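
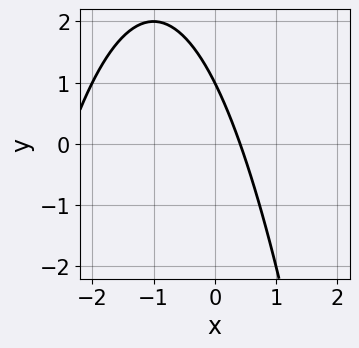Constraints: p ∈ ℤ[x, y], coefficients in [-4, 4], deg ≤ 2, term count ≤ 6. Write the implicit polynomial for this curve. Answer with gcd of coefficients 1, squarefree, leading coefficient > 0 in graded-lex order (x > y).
(a) deg p = 2. The shape is more complex than any degree-1 curve.
(b) From the visible intercepts: one y-axis crossing is at y = 1.
(c) Matching integer coefficients to the picture gives p.

x^2 + 2*x + y - 1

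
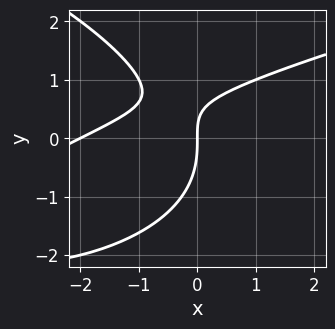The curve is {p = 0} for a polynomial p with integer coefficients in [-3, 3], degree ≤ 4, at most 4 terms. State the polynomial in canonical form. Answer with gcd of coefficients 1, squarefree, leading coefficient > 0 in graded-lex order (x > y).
(a) deg p = 3.
(b) Reading off the gridlines: it crosses the y-axis at the gridline y = 0; among the integer gridlines, it crosses the x-axis at x ∈ {-2, 0}.
(c) Solving for integer coefficients yields p as stated.

y^3 - x^2 + 2*x*y - 2*x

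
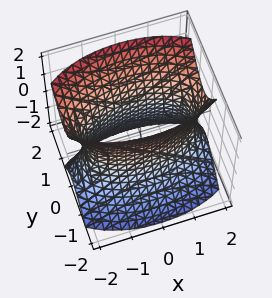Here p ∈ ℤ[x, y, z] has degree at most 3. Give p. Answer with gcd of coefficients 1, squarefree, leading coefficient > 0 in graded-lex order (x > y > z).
x^2 + 3*y^2 - y*z - z^2 - 3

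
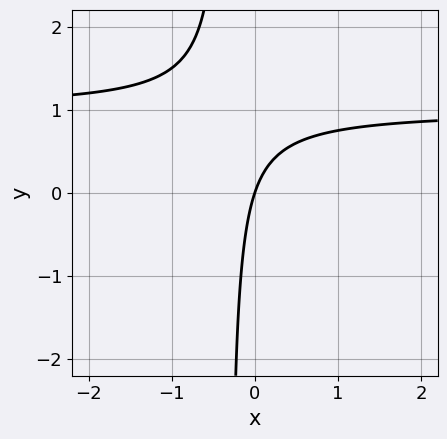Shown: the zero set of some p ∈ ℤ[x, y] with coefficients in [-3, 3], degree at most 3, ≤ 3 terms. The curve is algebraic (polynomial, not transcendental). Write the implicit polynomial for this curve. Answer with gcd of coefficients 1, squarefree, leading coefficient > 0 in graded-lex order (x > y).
(a) The degree is 2 — a generic line meets the curve in up to 2 points.
(b) Reading off the gridlines: it crosses the y-axis at the gridline y = 0; one x-axis crossing is at x = 0.
(c) The integer polynomial consistent with all of this is the stated p.

3*x*y - 3*x + y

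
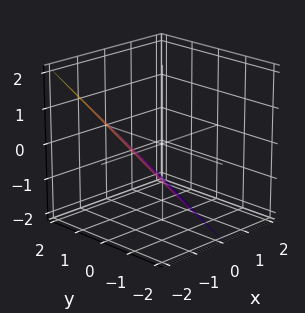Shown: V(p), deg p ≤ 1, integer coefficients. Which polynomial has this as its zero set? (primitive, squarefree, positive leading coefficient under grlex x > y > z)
2*x - y + 2*z + 2

(a) deg p = 1. The surface is flat (a plane).
(b) Reading off the gridlines: it meets the y-axis at y = 2 (among the integer gridlines); it crosses the x-axis at the gridline x = -1; one z-axis crossing is at z = -1.
(c) Fitting integer coefficients to these (and the overall shape) gives p.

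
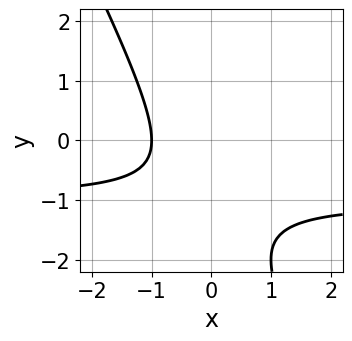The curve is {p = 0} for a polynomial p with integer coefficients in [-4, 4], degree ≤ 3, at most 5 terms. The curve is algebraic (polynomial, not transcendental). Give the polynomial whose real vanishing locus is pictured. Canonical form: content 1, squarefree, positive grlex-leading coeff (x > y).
2*x*y + y^2 + 2*x + 2*y + 2

(a) Degree: no degree-1 curve has this shape, so deg p = 2.
(b) Reading off the gridlines: no y-intercept at any integer in the box; one x-axis crossing is at x = -1.
(c) Together with the visible shape, these determine p as stated.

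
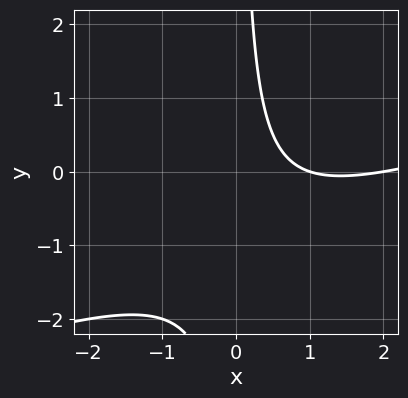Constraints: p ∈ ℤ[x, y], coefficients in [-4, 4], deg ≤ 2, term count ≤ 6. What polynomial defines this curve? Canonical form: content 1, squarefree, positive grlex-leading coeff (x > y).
1. deg p = 2. A generic line meets the curve in up to 2 points.
2. Against the integer gridlines: among the integer gridlines, it crosses the x-axis at x ∈ {1, 2}; it misses every integer gridline on the y-axis.
3. Fitting integer coefficients to these (and the overall shape) gives p.

x^2 - 3*x*y - 3*x + 2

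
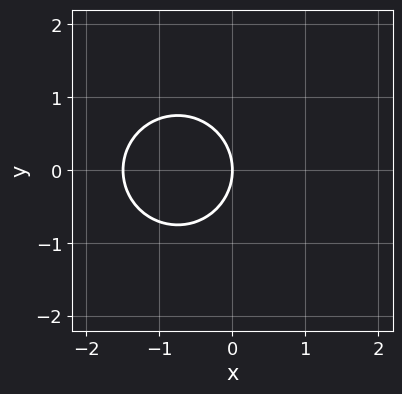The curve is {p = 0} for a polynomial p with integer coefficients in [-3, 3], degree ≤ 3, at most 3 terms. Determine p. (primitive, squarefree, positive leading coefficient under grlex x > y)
2*x^2 + 2*y^2 + 3*x

(a) The degree is 2 — no degree-1 curve has this shape.
(b) Symmetries: the y ↦ −y reflection is a symmetry, so y appears only in even powers.
(c) From the axis intercepts and sections: it crosses the y-axis at the gridline y = 0; one x-axis crossing is at x = 0.
(d) Fitting integer coefficients to these (and the overall shape) gives p.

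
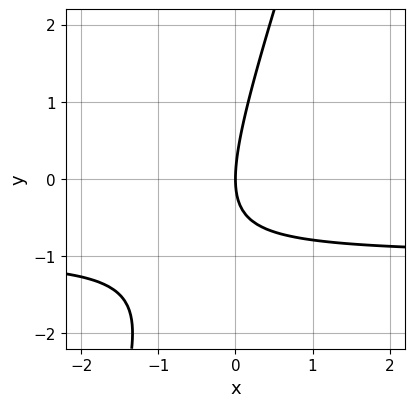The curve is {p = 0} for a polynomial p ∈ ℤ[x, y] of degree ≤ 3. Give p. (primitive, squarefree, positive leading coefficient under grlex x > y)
1. deg p = 2. The shape is more complex than any degree-1 curve.
2. Reading off the gridlines: it crosses the y-axis at the gridline y = 0; one x-axis crossing is at x = 0.
3. Assembling these constraints gives the stated polynomial.

3*x*y - y^2 + 3*x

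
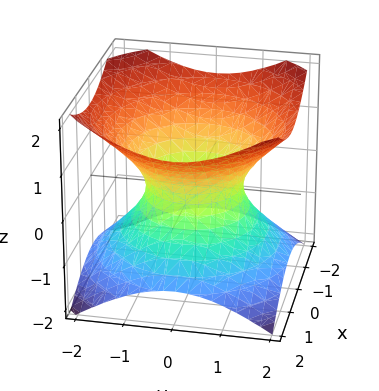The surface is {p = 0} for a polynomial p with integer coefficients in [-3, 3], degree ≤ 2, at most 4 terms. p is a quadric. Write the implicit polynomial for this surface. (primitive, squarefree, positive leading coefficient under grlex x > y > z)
2*x^2 + 2*y^2 - 3*z^2 - 2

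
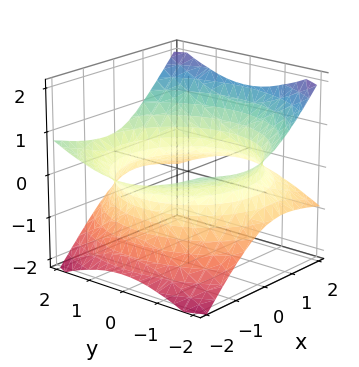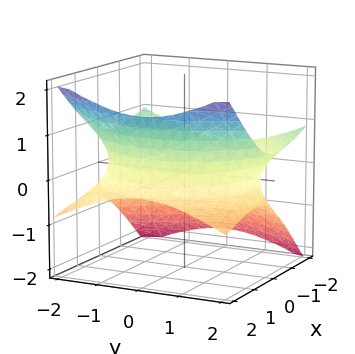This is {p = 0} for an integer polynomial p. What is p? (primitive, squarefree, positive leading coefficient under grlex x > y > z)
(a) The degree is 2 — no degree-1 surface has this shape.
(b) Observable constraints: the surface avoids every integer z-axis point in the box.
(c) Matching integer coefficients to the picture gives p.

x^2 + 2*x*z + y^2 - 3*z^2 - 3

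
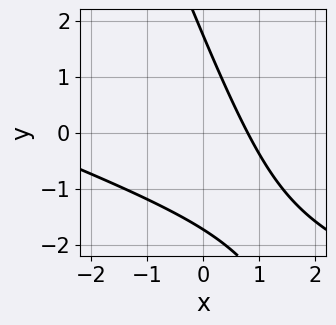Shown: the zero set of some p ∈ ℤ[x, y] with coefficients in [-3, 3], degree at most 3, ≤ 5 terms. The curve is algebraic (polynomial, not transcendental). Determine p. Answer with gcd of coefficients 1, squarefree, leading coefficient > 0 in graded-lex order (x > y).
First, degree: no degree-1 curve has this shape, so deg p = 2.
Finally, the integer polynomial consistent with all of this is the stated p.

x^2 + 3*x*y + y^2 + 3*x - 3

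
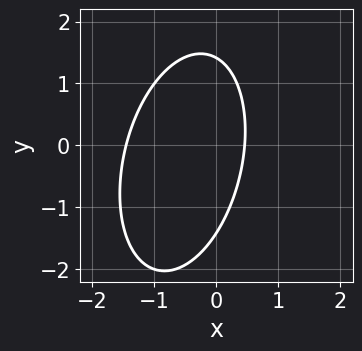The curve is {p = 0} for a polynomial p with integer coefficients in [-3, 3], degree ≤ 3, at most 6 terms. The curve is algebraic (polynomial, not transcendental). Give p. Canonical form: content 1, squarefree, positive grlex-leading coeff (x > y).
3*x^2 - x*y + y^2 + 3*x - 2

(a) deg p = 2. The shape is more complex than any degree-1 curve.
(b) The integer polynomial consistent with all of this is the stated p.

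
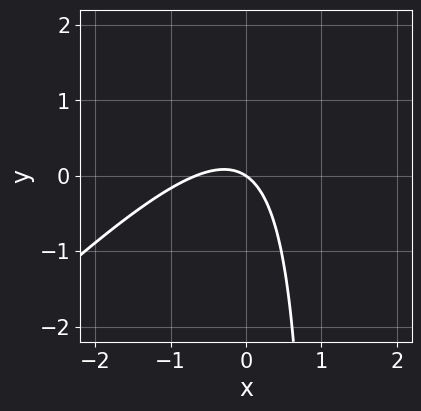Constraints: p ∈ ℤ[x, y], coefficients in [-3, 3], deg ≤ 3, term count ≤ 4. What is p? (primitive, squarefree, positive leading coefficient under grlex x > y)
3*x^2 - 3*x*y + 2*x + 3*y

deg p = 2. A generic line meets the curve in up to 2 points.
From the visible intercepts: it crosses the x-axis at the gridline x = 0; one y-axis crossing is at y = 0.
Matching integer coefficients to the picture gives p.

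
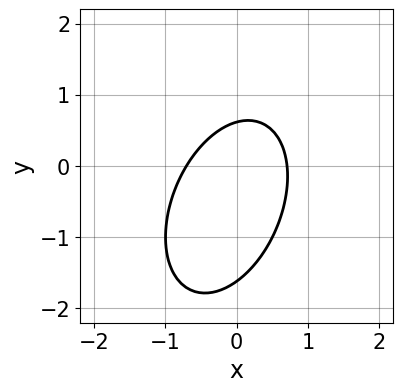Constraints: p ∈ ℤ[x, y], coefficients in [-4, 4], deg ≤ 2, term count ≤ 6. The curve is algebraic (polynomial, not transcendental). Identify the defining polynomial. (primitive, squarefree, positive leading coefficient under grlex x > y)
1. deg p = 2. No degree-1 curve has this shape.
2. Putting this together gives p.

2*x^2 - x*y + y^2 + y - 1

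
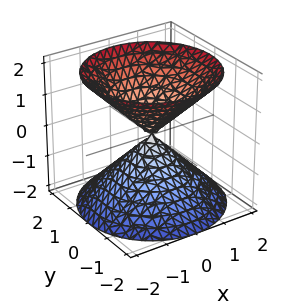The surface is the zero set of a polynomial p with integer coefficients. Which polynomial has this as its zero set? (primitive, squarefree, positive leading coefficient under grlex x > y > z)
1. The picture has 2 separate pieces. Treating them together as one polynomial.
2. The degree is 2 — a double cone through the origin; a quadric.
3. Symmetries: mirror symmetry z ↦ −z ⇒ only even powers of z; every cross-section ⟂ z is a circle, so x, y appear only via x² + y².
4. From the axis intercepts and sections: one x-axis crossing is at x = 0; a circular section at z = 1 has radius exactly 1; it crosses the z-axis at the gridline z = 0; one y-axis crossing is at y = 0.
5. Fitting integer coefficients to these (and the overall shape) gives p.

x^2 + y^2 - z^2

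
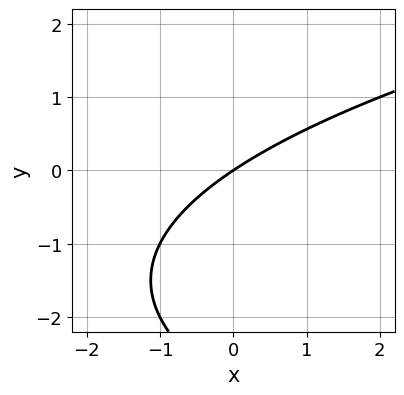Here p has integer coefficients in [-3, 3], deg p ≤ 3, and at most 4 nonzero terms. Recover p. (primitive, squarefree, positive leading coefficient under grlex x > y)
Degree: a generic line meets the curve in up to 2 points, so deg p = 2.
From the visible intercepts: it crosses the y-axis at the gridline y = 0; it crosses the x-axis at the gridline x = 0.
Solving for integer coefficients yields p as stated.

y^2 - 2*x + 3*y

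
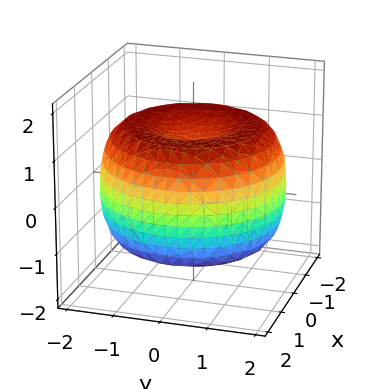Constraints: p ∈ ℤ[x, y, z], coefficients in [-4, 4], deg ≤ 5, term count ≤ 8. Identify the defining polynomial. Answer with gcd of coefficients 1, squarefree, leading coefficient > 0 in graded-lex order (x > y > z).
1. deg p = 4. A generic line meets the surface in up to 4 points.
2. Symmetries: rotational symmetry about the z-axis ⇒ p depends on x, y only through x² + y².
3. Observable constraints: a circular section at z = -1 has radius between 1 and 2; the z-axis gridline crossings are at z ∈ {-1, 1}.
4. Solving for integer coefficients yields p as stated.

x^4 + 2*x^2*y^2 + y^4 - 3*x^2 - 3*y^2 + 3*z^2 - 3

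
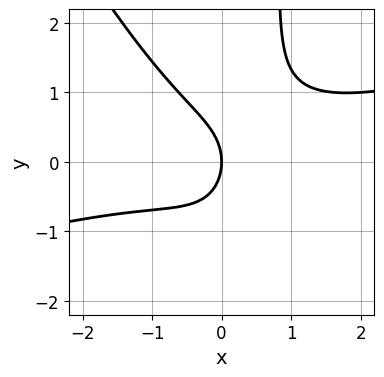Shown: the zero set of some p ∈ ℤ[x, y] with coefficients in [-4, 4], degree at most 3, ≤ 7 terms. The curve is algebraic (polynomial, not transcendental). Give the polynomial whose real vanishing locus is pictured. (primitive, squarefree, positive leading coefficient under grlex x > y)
x^3 - 3*x^2*y - 2*x*y^2 + 2*y^2 + 3*x

1. deg p = 3. A generic line meets the curve in up to 3 points.
2. Against the integer gridlines: one y-axis crossing is at y = 0; one x-axis crossing is at x = 0.
3. These observations pin down the coefficients.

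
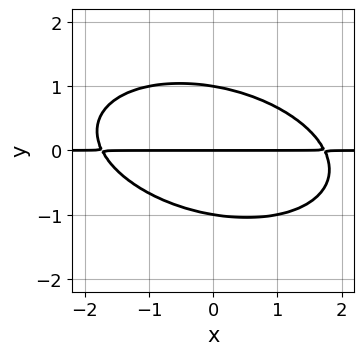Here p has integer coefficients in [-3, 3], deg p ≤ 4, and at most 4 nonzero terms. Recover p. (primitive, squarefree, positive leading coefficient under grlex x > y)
x^2*y + x*y^2 + 3*y^3 - 3*y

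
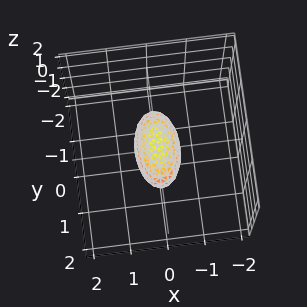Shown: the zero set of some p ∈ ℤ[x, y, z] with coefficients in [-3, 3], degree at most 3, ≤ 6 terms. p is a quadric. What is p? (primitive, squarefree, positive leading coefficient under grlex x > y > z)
3*x^2 + y^2 + 2*z^2 - 1

The degree is 2 — a closed, bounded, convex surface; a quadric.
Symmetries: it's symmetric under z → −z, forcing even powers of z; it's symmetric under x → −x, forcing even powers of x; mirror symmetry y ↦ −y ⇒ only even powers of y.
Reading off the gridlines: among the integer gridlines, it crosses the y-axis at y ∈ {-1, 1}.
Solving for integer coefficients yields p as stated.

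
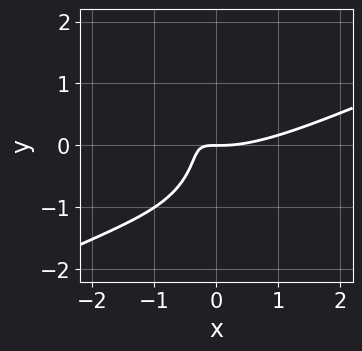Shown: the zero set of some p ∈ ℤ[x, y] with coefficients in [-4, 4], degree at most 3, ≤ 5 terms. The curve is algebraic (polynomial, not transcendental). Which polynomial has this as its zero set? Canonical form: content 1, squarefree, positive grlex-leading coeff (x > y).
1. The degree is 3 — the shape is more complex than any degree-2 curve.
2. Observable constraints: it crosses the y-axis at the gridline y = 0; it crosses the x-axis at the gridline x = 0.
3. Together with the visible shape, these determine p as stated.

x^3 - 2*x^2*y - y^3 - 3*x*y - y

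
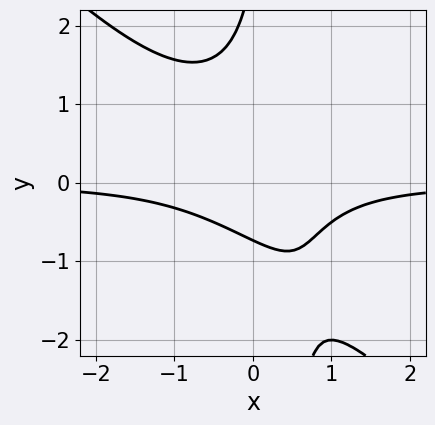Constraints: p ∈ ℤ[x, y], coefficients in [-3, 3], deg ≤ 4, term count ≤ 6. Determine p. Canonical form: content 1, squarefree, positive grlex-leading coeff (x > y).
1. The degree is 3 — no degree-2 curve has this shape.
2. Checking where it meets the axes: it misses every integer gridline on the x-axis.
3. Matching integer coefficients to the picture gives p.

3*x^2*y + 3*x*y^2 - y^2 + 2*y + 2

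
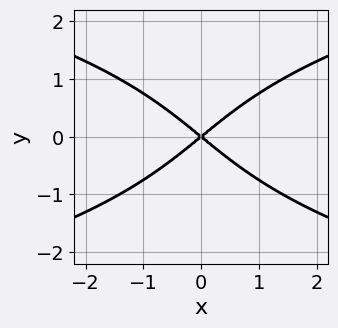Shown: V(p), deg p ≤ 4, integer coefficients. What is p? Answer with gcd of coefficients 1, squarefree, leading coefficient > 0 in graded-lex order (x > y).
y^4 - 2*x^2 + 3*y^2

deg p = 4.
Symmetries: the x ↦ −x reflection is a symmetry, so x appears only in even powers; it's symmetric under y → −y, forcing even powers of y.
Reading off the gridlines: it crosses the y-axis at the gridline y = 0; one x-axis crossing is at x = 0.
Assembling these constraints gives the stated polynomial.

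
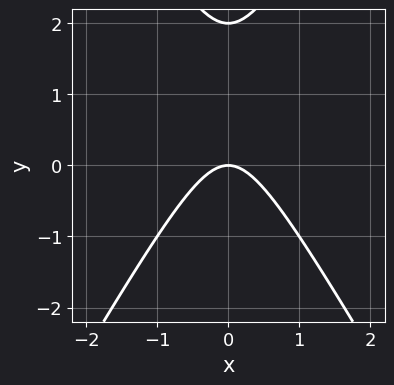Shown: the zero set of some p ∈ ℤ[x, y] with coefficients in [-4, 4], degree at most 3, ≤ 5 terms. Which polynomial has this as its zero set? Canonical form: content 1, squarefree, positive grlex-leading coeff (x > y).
3*x^2 - y^2 + 2*y

First, the degree is 2 — the shape is more complex than any degree-1 curve.
Next, symmetries: it's symmetric under x → −x, forcing even powers of x.
Next, checking where it meets the axes: the y-axis gridline crossings are at y ∈ {0, 2}; it meets the x-axis at x = 0 (among the integer gridlines).
Finally, together with the visible shape, these determine p as stated.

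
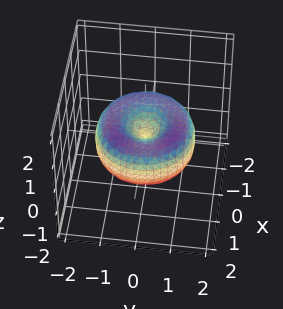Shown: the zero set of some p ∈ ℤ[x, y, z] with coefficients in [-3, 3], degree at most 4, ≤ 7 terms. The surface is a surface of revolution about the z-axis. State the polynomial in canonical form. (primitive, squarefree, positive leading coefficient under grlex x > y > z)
1. deg p = 4.
2. By symmetry, every cross-section ⟂ z is a circle, so x, y appear only via x² + y².
3. Checking where it meets the axes: a circular section at z = 0 has radius between 1 and 2; one y-axis crossing is at y = 0; one x-axis crossing is at x = 0.
4. Together with the visible shape, these determine p as stated.

x^4 + 2*x^2*y^2 + y^4 - 2*x^2 - 2*y^2 + 2*z^2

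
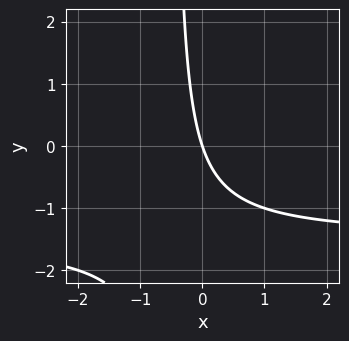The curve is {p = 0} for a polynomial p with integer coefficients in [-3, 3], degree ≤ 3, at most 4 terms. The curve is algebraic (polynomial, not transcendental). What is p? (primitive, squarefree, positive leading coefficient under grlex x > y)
2*x*y + 3*x + y

First, the degree is 2 — no degree-1 curve has this shape.
Next, checking where it meets the axes: it meets the y-axis at y = 0 (among the integer gridlines); one x-axis crossing is at x = 0.
Finally, fitting integer coefficients to these (and the overall shape) gives p.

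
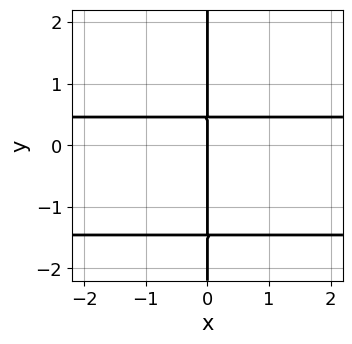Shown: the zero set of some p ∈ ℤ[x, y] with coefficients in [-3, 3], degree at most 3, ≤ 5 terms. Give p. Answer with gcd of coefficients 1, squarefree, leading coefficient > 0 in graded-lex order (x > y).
1. deg p = 3. The shape is more complex than any degree-2 curve.
2. From the axis intercepts and sections: every point of the y-axis in the box is on the curve; it crosses the x-axis at the gridline x = 0.
3. Putting this together gives p.

3*x*y^2 + 3*x*y - 2*x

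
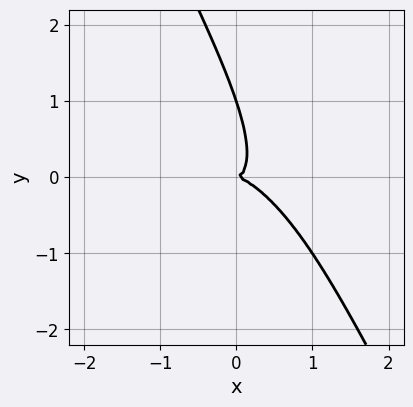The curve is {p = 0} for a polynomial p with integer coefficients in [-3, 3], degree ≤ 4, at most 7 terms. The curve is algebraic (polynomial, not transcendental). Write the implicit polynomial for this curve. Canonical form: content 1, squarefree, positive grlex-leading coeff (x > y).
2*x^3 + 3*x^2*y + 3*x*y^2 + y^3 - y^2

(a) The degree is 3 — the shape is more complex than any degree-2 curve.
(b) Reading off the gridlines: it crosses the x-axis at the gridline x = 0; the y-axis gridline crossings are at y ∈ {0, 1}.
(c) Matching integer coefficients to the picture gives p.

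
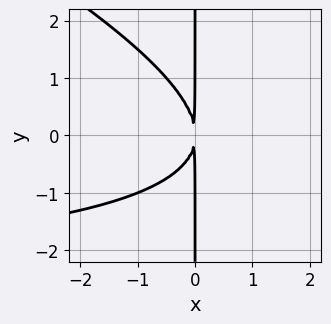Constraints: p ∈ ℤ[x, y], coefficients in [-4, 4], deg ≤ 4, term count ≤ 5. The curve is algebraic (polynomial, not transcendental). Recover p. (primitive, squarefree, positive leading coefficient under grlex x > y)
x^2*y + 2*x*y^2 + 3*x^2

(a) The degree is 3 — a generic line meets the curve in up to 3 points.
(b) From the axis intercepts and sections: the visible y-axis segment lies entirely on the curve.
(c) These observations pin down the coefficients.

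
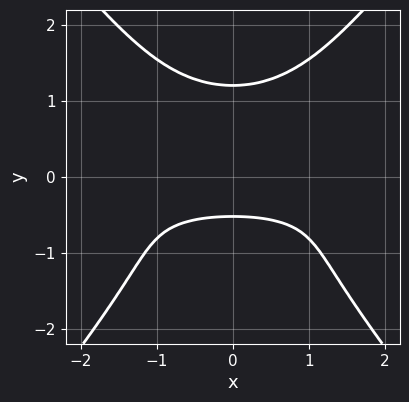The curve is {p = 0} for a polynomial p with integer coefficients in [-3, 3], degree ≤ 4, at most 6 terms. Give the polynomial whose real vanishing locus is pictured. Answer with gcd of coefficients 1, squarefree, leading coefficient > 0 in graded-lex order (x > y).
3*x^2*y^2 - 2*y^4 - y^2 + 3*y + 2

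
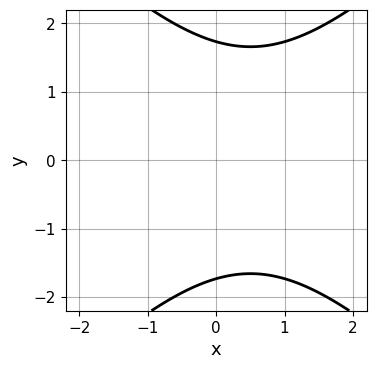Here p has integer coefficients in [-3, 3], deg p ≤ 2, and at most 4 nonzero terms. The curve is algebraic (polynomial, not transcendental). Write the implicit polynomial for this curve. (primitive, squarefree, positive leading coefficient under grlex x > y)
First, deg p = 2. A generic line meets the curve in up to 2 points.
Then, symmetries: it's symmetric under y → −y, forcing even powers of y.
Then, reading off the gridlines: no x-intercept at any integer in the box.
Finally, the integer polynomial consistent with all of this is the stated p.

x^2 - y^2 - x + 3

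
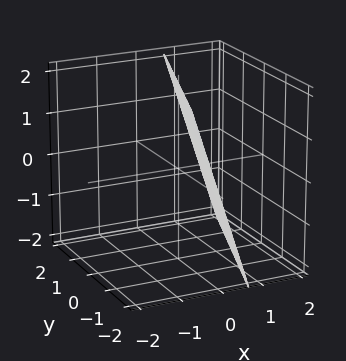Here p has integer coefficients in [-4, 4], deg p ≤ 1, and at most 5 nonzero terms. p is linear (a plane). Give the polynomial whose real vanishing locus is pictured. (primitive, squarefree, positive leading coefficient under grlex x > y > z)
3*x - y + z - 2

First, degree: the surface is flat (a plane), so deg p = 1.
Next, reading off the gridlines: it meets the z-axis at z = 2 (among the integer gridlines); it meets the y-axis at y = -2 (among the integer gridlines).
Finally, putting this together gives p.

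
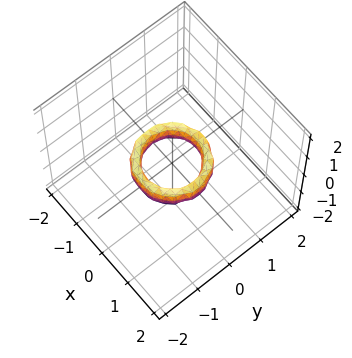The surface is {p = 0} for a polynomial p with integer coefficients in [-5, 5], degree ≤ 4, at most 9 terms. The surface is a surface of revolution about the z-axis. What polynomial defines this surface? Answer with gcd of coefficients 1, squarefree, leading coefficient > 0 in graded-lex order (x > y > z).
1. The degree is 4 — no degree-3 surface has this shape.
2. By symmetry, the z-axis is an axis of rotation, so x and y enter only as x² + y².
3. From the visible intercepts: the y-axis gridline crossings are at y ∈ {-1, 1}; among the integer gridlines, it crosses the x-axis at x ∈ {-1, 1}; a circular section at z = 0 has radius between 0 and 1.
4. Matching integer coefficients to the picture gives p.

2*x^4 + 4*x^2*y^2 + 2*y^4 - 3*x^2 - 3*y^2 + z^2 + 1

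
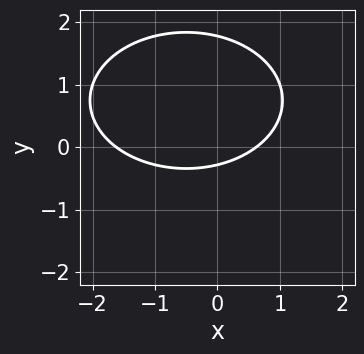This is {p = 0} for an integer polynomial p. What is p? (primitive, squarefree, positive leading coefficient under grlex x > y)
1. The degree is 2 — a generic line meets the curve in up to 2 points.
2. Solving for integer coefficients yields p as stated.

x^2 + 2*y^2 + x - 3*y - 1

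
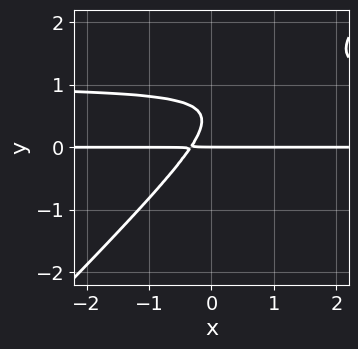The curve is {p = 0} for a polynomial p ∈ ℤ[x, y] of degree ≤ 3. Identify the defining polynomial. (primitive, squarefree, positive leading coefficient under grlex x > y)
3*x*y^2 - 3*y^3 - 3*x*y + 3*y^2 - y

(a) Degree: the shape is more complex than any degree-2 curve, so deg p = 3.
(b) Checking where it meets the axes: it meets the y-axis at y = 0 (among the integer gridlines); the visible x-axis segment lies entirely on the curve.
(c) Together with the visible shape, these determine p as stated.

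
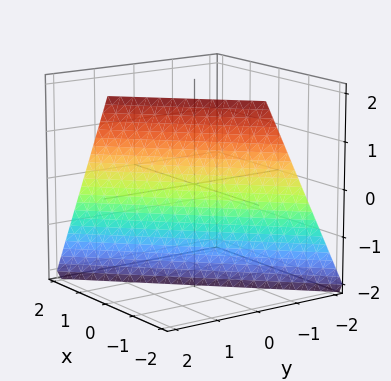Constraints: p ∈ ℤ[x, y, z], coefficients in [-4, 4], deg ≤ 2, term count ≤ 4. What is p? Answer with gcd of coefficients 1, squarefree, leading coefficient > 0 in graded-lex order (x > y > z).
2*x - 2*y + z + 2

1. Degree: every cross-section is a straight line — this is a plane, so deg p = 1.
2. Observable constraints: one x-axis crossing is at x = -1; it meets the z-axis at z = -2 (among the integer gridlines); one y-axis crossing is at y = 1.
3. Solving for integer coefficients yields p as stated.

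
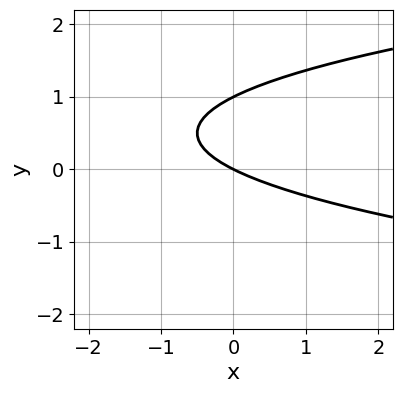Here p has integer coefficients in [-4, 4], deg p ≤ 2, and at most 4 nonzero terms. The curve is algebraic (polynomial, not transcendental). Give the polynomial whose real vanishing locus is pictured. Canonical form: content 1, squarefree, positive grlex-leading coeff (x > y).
The degree is 2 — a generic line meets the curve in up to 2 points.
Observable constraints: the y-axis gridline crossings are at y ∈ {0, 1}; it crosses the x-axis at the gridline x = 0.
Putting this together gives p.

2*y^2 - x - 2*y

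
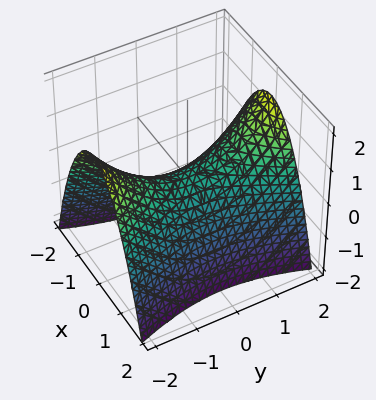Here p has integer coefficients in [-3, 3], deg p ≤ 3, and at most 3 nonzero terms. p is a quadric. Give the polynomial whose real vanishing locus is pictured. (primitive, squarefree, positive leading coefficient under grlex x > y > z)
The degree is 2 — a hyperbolic paraboloid; a quadric.
Symmetries: the x ↦ −x reflection is a symmetry, so x appears only in even powers; mirror symmetry y ↦ −y ⇒ only even powers of y.
Reading off the gridlines: it crosses the z-axis at the gridline z = 0; it meets the y-axis at y = 0 (among the integer gridlines); it meets the x-axis at x = 0 (among the integer gridlines).
Fitting integer coefficients to these (and the overall shape) gives p.

3*x^2 - y^2 + 3*z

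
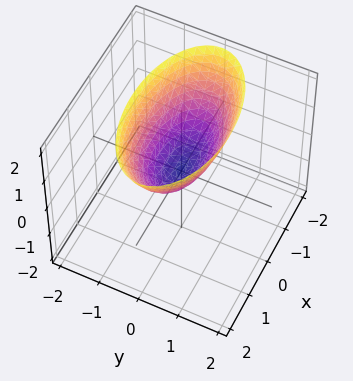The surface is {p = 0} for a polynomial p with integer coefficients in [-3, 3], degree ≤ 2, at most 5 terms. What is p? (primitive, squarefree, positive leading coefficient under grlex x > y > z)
(a) deg p = 2. A single bowl opening along one axis; a quadric.
(b) Symmetries: the x ↦ −x reflection is a symmetry, so x appears only in even powers; the y ↦ −y reflection is a symmetry, so y appears only in even powers.
(c) From the axis intercepts and sections: it meets the z-axis at z = 0 (among the integer gridlines); one x-axis crossing is at x = 0; one y-axis crossing is at y = 0.
(d) Together with the visible shape, these determine p as stated.

x^2 + 3*y^2 - 2*z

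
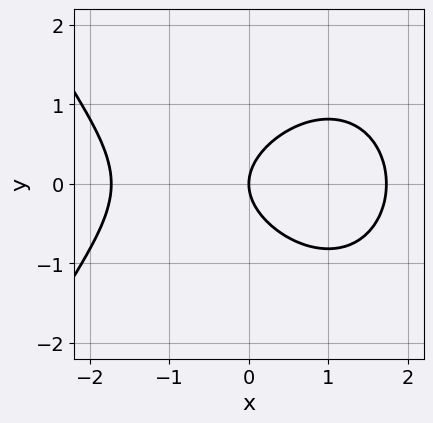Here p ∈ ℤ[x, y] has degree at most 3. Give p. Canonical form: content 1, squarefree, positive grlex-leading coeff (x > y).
x^3 + 3*y^2 - 3*x

The degree is 3 — a generic line meets the curve in up to 3 points.
Symmetries: mirror symmetry y ↦ −y ⇒ only even powers of y.
From the axis intercepts and sections: it crosses the y-axis at the gridline y = 0; it crosses the x-axis at the gridline x = 0.
Putting this together gives p.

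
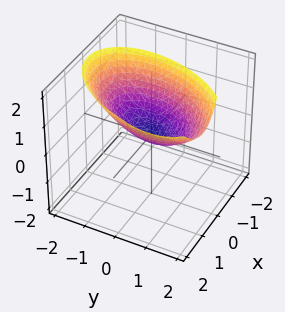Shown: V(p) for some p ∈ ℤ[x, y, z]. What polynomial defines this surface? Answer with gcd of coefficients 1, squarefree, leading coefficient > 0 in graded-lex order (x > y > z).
2*x^2 - x*y - x*z + y^2 - 2*z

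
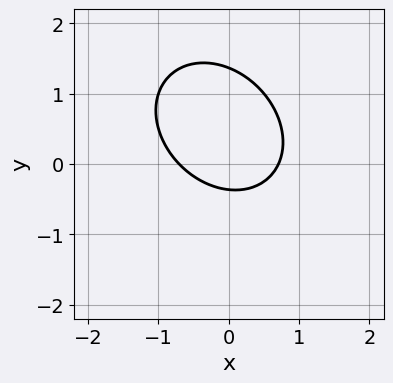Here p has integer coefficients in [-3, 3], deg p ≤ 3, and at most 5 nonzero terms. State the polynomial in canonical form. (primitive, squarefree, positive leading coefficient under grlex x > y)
2*x^2 + x*y + 2*y^2 - 2*y - 1

(a) The degree is 2 — no degree-1 curve has this shape.
(b) Solving for integer coefficients yields p as stated.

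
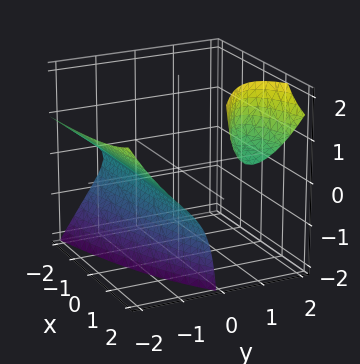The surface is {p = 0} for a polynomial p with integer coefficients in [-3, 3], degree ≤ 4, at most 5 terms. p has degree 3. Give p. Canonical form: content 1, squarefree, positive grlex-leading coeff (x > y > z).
First, the picture has 2 separate pieces.
Next, the degree is 3 — no degree-2 surface has this shape.
Then, against the integer gridlines: the surface avoids every integer x-axis point in the box; it meets the y-axis at y = -1 (among the integer gridlines).
Finally, the integer polynomial consistent with all of this is the stated p.

x*z^2 - y^3 + 3*y*z - 2*z^2 - 1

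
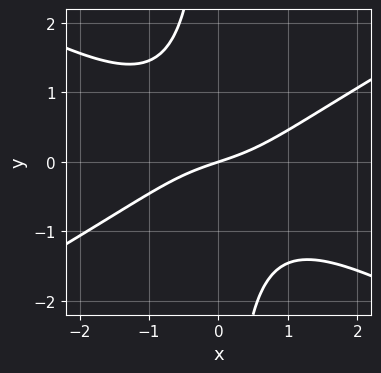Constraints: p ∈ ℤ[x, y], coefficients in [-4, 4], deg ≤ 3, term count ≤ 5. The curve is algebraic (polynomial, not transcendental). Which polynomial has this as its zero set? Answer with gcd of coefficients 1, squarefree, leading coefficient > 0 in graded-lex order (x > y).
1. Degree: a generic line meets the curve in up to 3 points, so deg p = 3.
2. From the axis intercepts and sections: it meets the y-axis at y = 0 (among the integer gridlines); it meets the x-axis at x = 0 (among the integer gridlines).
3. Assembling these constraints gives the stated polynomial.

x^3 - 3*x*y^2 + x - 3*y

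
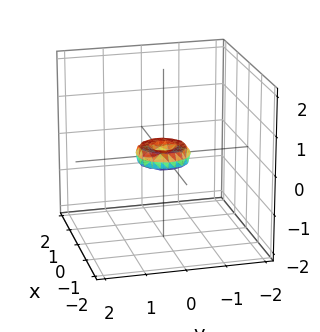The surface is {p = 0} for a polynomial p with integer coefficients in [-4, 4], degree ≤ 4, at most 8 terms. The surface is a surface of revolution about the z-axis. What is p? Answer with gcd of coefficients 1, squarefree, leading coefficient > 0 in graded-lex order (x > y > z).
2*x^4 + 4*x^2*y^2 + 2*y^4 - x^2 - y^2 + 2*z^2

Degree: a generic line meets the surface in up to 4 points, so deg p = 4.
Symmetries: the z-axis is an axis of rotation, so x and y enter only as x² + y².
Against the integer gridlines: it meets the y-axis at y = 0 (among the integer gridlines); it meets the x-axis at x = 0 (among the integer gridlines); it meets the z-axis at z = 0 (among the integer gridlines).
Together with the visible shape, these determine p as stated.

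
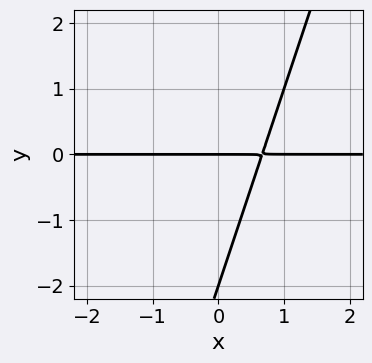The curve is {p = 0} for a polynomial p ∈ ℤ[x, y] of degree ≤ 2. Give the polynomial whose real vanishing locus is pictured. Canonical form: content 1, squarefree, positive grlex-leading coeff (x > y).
1. deg p = 2. The shape is more complex than any degree-1 curve.
2. Reading off the gridlines: every point of the x-axis in the box is on the curve; among the integer gridlines, it crosses the y-axis at y ∈ {-2, 0}.
3. Solving for integer coefficients yields p as stated.

3*x*y - y^2 - 2*y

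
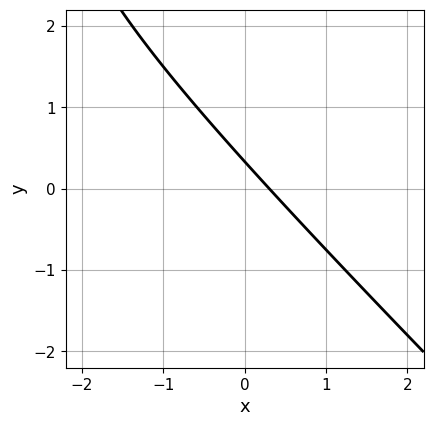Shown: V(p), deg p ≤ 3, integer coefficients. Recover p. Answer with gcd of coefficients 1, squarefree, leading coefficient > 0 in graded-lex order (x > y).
1. deg p = 2. No degree-1 curve has this shape.
2. The integer polynomial consistent with all of this is the stated p.

x^2 + x*y + 3*x + 3*y - 1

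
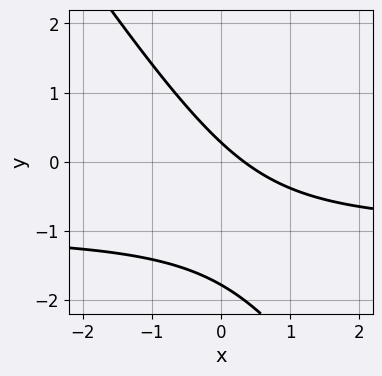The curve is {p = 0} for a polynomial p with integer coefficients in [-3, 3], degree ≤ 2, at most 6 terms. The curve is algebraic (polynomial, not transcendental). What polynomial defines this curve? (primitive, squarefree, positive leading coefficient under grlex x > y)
(a) deg p = 2. No degree-1 curve has this shape.
(b) Putting this together gives p.

3*x*y + 2*y^2 + 3*x + 3*y - 1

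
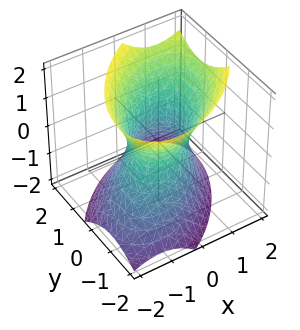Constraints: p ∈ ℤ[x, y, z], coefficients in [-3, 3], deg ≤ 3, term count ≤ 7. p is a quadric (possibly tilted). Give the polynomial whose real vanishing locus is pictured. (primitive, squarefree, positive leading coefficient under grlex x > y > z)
First, degree: the shape is more complex than any degree-1 surface, so deg p = 2.
Next, against the integer gridlines: the y-axis gridline crossings are at y ∈ {-1, 1}; the surface avoids every integer z-axis point in the box; the x-axis gridline crossings are at x ∈ {-1, 1}.
Finally, fitting integer coefficients to these (and the overall shape) gives p.

3*x^2 - 3*x*y - x*z + 3*y^2 - 2*z^2 - 3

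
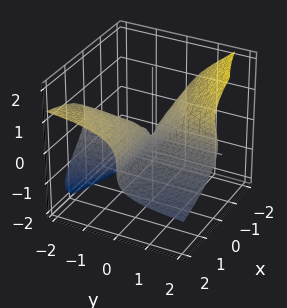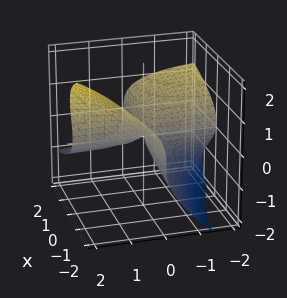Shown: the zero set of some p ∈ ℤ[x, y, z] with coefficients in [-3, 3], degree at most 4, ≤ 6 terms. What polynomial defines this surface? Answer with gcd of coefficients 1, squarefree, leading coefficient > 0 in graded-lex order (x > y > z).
(a) deg p = 3.
(b) Reading off the gridlines: it crosses the z-axis at the gridline z = 0; the visible x-axis segment lies entirely on the surface.
(c) The integer polynomial consistent with all of this is the stated p.

3*y*z^2 - 3*z^3 - 3*x*y - y*z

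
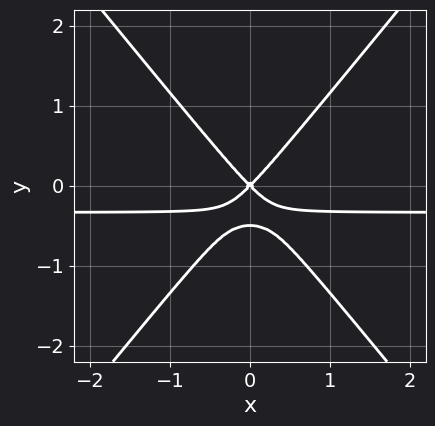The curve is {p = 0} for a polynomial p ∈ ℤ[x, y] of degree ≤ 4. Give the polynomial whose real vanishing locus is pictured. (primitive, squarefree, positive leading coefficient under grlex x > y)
3*x^2*y - 2*y^3 + x^2 - y^2

(a) deg p = 3. No degree-2 curve has this shape.
(b) Symmetries: the x ↦ −x reflection is a symmetry, so x appears only in even powers.
(c) Observable constraints: one x-axis crossing is at x = 0; it crosses the y-axis at the gridline y = 0.
(d) Assembling these constraints gives the stated polynomial.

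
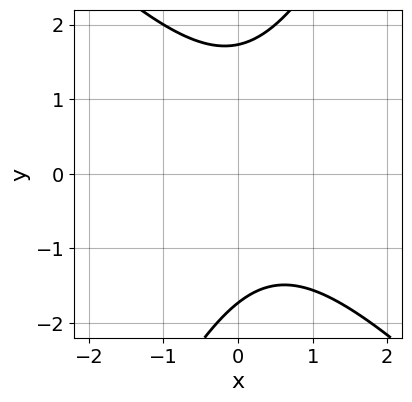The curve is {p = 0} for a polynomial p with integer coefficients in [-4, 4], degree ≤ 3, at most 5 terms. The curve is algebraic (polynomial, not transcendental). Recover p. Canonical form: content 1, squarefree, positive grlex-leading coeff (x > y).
2*x^2 + x*y - y^2 - x + 3

(a) The degree is 2 — a generic line meets the curve in up to 2 points.
(b) Observable constraints: it misses every integer gridline on the x-axis.
(c) Solving for integer coefficients yields p as stated.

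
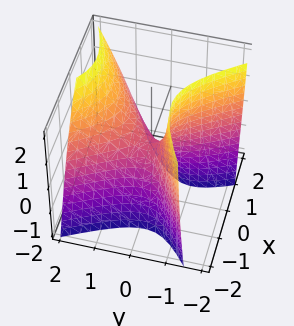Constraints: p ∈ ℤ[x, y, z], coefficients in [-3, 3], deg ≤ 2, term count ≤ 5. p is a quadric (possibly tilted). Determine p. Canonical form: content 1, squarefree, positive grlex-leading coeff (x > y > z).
3*x^2 - 3*x*y - 3*y^2 + 2*y*z + 2*z

(a) deg p = 2.
(b) Observable constraints: one x-axis crossing is at x = 0; one z-axis crossing is at z = 0.
(c) Assembling these constraints gives the stated polynomial.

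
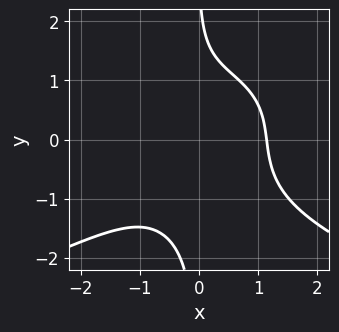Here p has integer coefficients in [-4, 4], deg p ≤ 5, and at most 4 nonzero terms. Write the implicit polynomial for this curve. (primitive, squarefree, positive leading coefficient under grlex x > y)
The degree is 4 — a generic line meets the curve in up to 4 points.
Against the integer gridlines: no y-intercept at any integer in the box.
The integer polynomial consistent with all of this is the stated p.

2*x*y^3 + 2*x^3 + y - 3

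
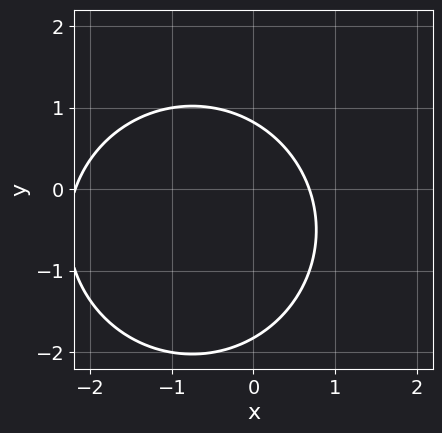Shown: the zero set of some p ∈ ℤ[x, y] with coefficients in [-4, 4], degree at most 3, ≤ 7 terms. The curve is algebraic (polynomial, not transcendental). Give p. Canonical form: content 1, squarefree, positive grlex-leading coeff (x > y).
First, deg p = 2.
Finally, solving for integer coefficients yields p as stated.

2*x^2 + 2*y^2 + 3*x + 2*y - 3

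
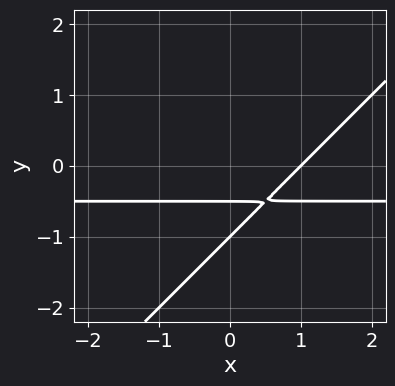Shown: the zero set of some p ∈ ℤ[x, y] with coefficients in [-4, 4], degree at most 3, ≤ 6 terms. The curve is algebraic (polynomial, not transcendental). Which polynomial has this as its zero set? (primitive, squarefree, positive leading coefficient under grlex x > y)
(a) Degree: the shape is more complex than any degree-1 curve, so deg p = 2.
(b) Observable constraints: it meets the x-axis at x = 1 (among the integer gridlines); it crosses the y-axis at the gridline y = -1.
(c) Together with the visible shape, these determine p as stated.

2*x*y - 2*y^2 + x - 3*y - 1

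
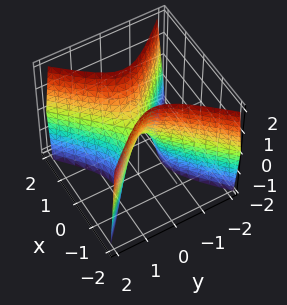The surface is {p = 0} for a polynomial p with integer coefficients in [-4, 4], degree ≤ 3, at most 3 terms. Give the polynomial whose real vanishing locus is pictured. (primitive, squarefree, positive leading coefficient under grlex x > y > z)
The degree is 2 — a saddle surface; a quadric.
Symmetries: the y ↦ −y reflection is a symmetry, so y appears only in even powers; it's symmetric under x → −x, forcing even powers of x.
From the visible intercepts: one z-axis crossing is at z = 0; it meets the y-axis at y = 0 (among the integer gridlines); it meets the x-axis at x = 0 (among the integer gridlines).
Matching integer coefficients to the picture gives p.

3*x^2 - 3*y^2 - z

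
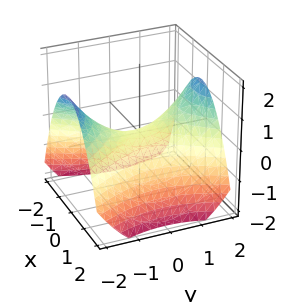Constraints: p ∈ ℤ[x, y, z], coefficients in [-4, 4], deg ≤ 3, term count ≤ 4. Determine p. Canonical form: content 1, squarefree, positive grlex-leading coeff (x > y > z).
2*x^2 - y^2 + 3*z

(a) deg p = 2. A hyperbolic paraboloid; a quadric.
(b) Symmetries: it's symmetric under x → −x, forcing even powers of x; mirror symmetry y ↦ −y ⇒ only even powers of y.
(c) Observable constraints: it crosses the x-axis at the gridline x = 0; one y-axis crossing is at y = 0; it crosses the z-axis at the gridline z = 0.
(d) Together with the visible shape, these determine p as stated.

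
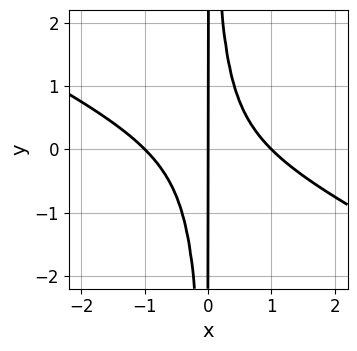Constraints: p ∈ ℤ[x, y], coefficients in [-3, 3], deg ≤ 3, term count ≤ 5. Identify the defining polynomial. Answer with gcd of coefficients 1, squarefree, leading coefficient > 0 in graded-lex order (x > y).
x^3 + 2*x^2*y - x

The degree is 3 — the shape is more complex than any degree-2 curve.
From the axis intercepts and sections: the visible y-axis segment lies entirely on the curve; the x-axis gridline crossings are at x ∈ {-1, 0, 1}.
These observations pin down the coefficients.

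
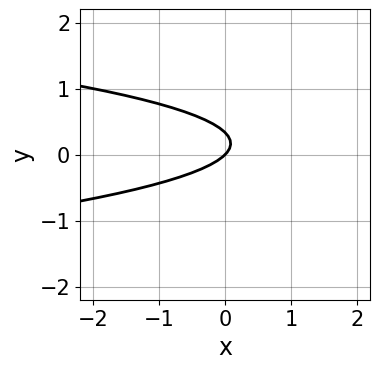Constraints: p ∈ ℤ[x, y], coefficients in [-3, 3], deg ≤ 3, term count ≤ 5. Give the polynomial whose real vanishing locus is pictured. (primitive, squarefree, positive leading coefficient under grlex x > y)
(a) Degree: no degree-1 curve has this shape, so deg p = 2.
(b) From the visible intercepts: it crosses the y-axis at the gridline y = 0; one x-axis crossing is at x = 0.
(c) Matching integer coefficients to the picture gives p.

3*y^2 + x - y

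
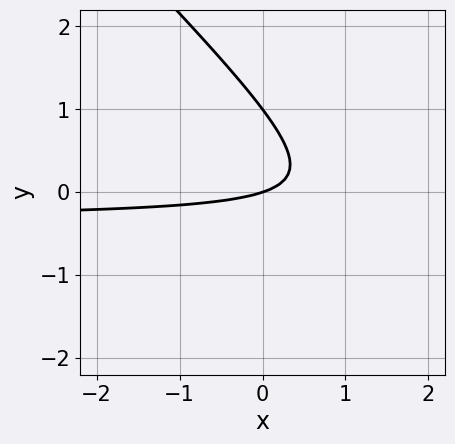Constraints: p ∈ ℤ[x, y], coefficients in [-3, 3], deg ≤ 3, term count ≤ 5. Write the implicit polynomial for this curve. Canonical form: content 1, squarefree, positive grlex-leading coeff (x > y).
3*x*y + 3*y^2 + x - 3*y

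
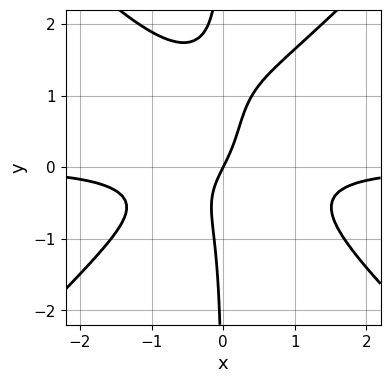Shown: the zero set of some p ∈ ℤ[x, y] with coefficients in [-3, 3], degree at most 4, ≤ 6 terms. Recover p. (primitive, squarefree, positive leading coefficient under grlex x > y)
3*x^3*y - 3*x*y^3 + 3*x*y^2 + 2*x - y

1. The degree is 4 — a generic line meets the curve in up to 4 points.
2. Checking where it meets the axes: one y-axis crossing is at y = 0; it crosses the x-axis at the gridline x = 0.
3. Fitting integer coefficients to these (and the overall shape) gives p.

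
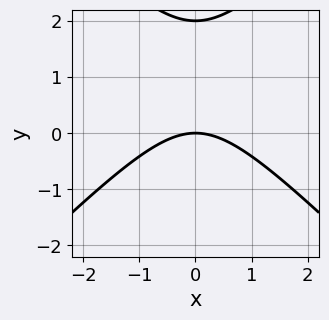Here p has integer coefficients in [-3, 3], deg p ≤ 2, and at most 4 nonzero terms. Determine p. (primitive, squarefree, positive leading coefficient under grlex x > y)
1. The degree is 2 — no degree-1 curve has this shape.
2. Symmetries: mirror symmetry x ↦ −x ⇒ only even powers of x.
3. Reading off the gridlines: one x-axis crossing is at x = 0; among the integer gridlines, it crosses the y-axis at y ∈ {0, 2}.
4. The integer polynomial consistent with all of this is the stated p.

x^2 - y^2 + 2*y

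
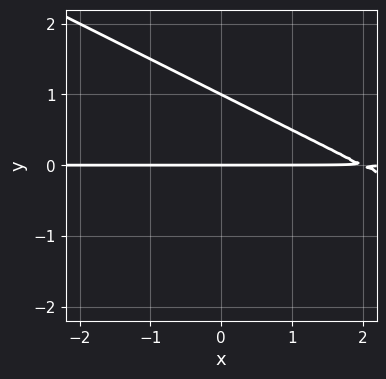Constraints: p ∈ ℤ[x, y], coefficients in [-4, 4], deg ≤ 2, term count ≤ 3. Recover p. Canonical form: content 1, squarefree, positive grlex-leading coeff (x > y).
1. Degree: a generic line meets the curve in up to 2 points, so deg p = 2.
2. Reading off the gridlines: the y-axis gridline crossings are at y ∈ {0, 1}; the visible x-axis segment lies entirely on the curve.
3. These observations pin down the coefficients.

x*y + 2*y^2 - 2*y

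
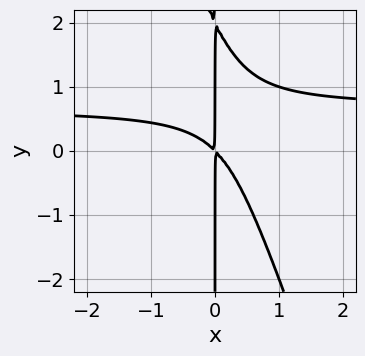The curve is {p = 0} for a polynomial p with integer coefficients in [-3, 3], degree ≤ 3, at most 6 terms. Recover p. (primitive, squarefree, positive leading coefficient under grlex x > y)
First, the degree is 3 — no degree-2 curve has this shape.
Then, observable constraints: the visible y-axis segment lies entirely on the curve.
Finally, matching integer coefficients to the picture gives p.

3*x^2*y + x*y^2 - 2*x^2 - 2*x*y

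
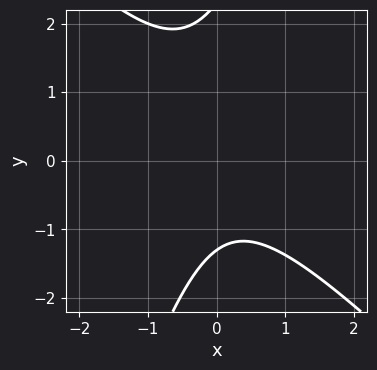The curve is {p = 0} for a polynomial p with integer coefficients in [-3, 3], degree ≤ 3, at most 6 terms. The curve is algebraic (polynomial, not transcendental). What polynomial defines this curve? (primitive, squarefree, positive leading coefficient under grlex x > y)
3*x^2 + 2*x*y - y^2 + y + 3

The degree is 2 — a generic line meets the curve in up to 2 points.
Observable constraints: the curve avoids every integer x-axis point in the box.
Solving for integer coefficients yields p as stated.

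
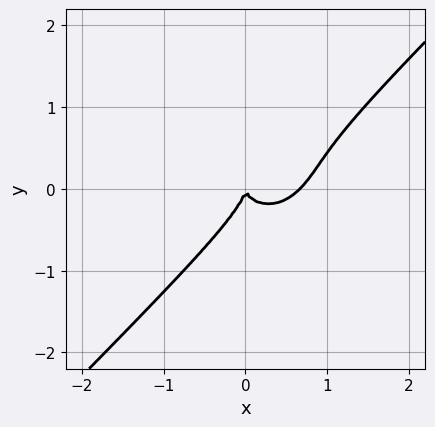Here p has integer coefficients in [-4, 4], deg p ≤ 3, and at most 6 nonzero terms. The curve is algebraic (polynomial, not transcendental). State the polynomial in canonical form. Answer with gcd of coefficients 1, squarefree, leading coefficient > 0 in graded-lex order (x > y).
First, deg p = 3. The shape is more complex than any degree-2 curve.
Next, observable constraints: one y-axis crossing is at y = 0; it meets the x-axis at x = 0 (among the integer gridlines).
Finally, matching integer coefficients to the picture gives p.

3*x^3 - 3*x^2*y + 3*x*y^2 - 3*y^3 - 2*x^2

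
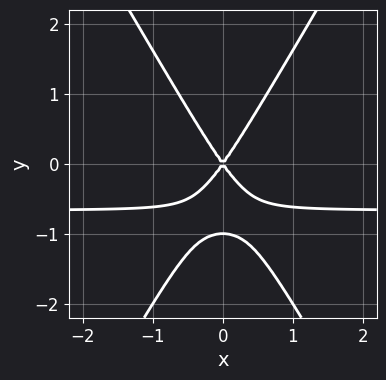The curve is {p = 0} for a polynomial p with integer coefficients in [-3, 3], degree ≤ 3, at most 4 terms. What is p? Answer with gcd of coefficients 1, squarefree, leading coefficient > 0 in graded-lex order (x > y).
3*x^2*y - y^3 + 2*x^2 - y^2

1. The degree is 3 — the shape is more complex than any degree-2 curve.
2. Symmetries: it's symmetric under x → −x, forcing even powers of x.
3. From the axis intercepts and sections: among the integer gridlines, it crosses the y-axis at y ∈ {-1, 0}; one x-axis crossing is at x = 0.
4. Assembling these constraints gives the stated polynomial.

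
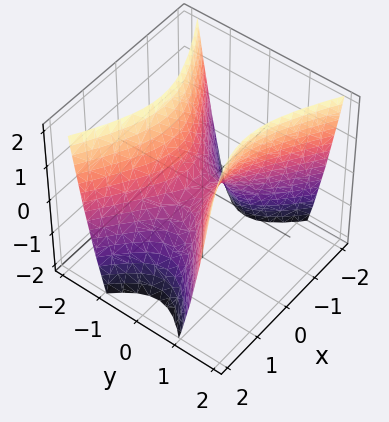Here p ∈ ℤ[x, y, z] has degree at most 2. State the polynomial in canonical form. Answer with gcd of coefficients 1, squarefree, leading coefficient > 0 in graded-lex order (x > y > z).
x^2 - 2*y^2 + z

(a) The degree is 2 — a hyperbolic paraboloid; a quadric.
(b) Symmetries: mirror symmetry x ↦ −x ⇒ only even powers of x; the y ↦ −y reflection is a symmetry, so y appears only in even powers.
(c) Reading off the gridlines: one y-axis crossing is at y = 0; one x-axis crossing is at x = 0; it meets the z-axis at z = 0 (among the integer gridlines).
(d) Fitting integer coefficients to these (and the overall shape) gives p.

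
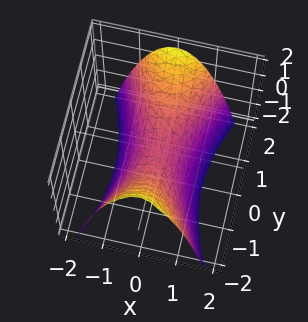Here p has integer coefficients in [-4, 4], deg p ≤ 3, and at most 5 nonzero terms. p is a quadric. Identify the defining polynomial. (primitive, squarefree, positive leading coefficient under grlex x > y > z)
deg p = 2.
Symmetries: mirror symmetry y ↦ −y ⇒ only even powers of y; the x ↦ −x reflection is a symmetry, so x appears only in even powers.
Reading off the gridlines: it meets the z-axis at z = 0 (among the integer gridlines); it crosses the y-axis at the gridline y = 0; one x-axis crossing is at x = 0.
Together with the visible shape, these determine p as stated.

3*x^2 - y^2 + 2*z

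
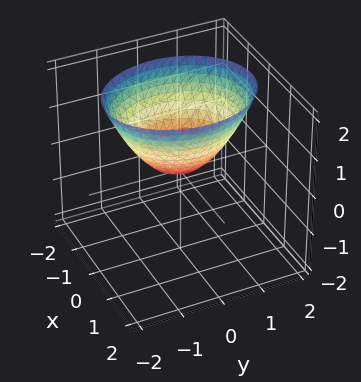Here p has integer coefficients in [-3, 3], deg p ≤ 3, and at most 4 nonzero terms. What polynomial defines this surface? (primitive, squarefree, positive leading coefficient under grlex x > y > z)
First, the degree is 2 — a paraboloid; a quadric.
Then, symmetries: the y ↦ −y reflection is a symmetry, so y appears only in even powers; the x ↦ −x reflection is a symmetry, so x appears only in even powers.
Next, from the axis intercepts and sections: it crosses the z-axis at the gridline z = 0; it crosses the x-axis at the gridline x = 0; one y-axis crossing is at y = 0.
Finally, putting this together gives p.

3*x^2 + 2*y^2 - 3*z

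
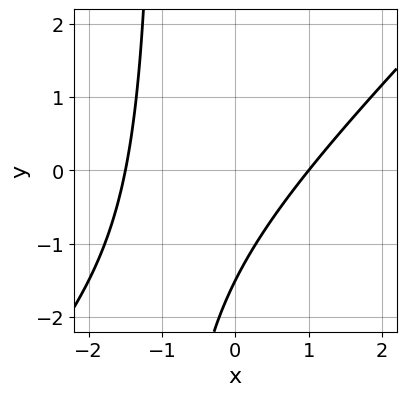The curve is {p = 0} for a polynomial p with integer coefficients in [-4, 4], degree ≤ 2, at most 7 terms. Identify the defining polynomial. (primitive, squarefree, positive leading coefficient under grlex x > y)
(a) The degree is 2 — no degree-1 curve has this shape.
(b) Reading off the gridlines: it meets the x-axis at x = 1 (among the integer gridlines).
(c) The integer polynomial consistent with all of this is the stated p.

2*x^2 - 2*x*y + x - 2*y - 3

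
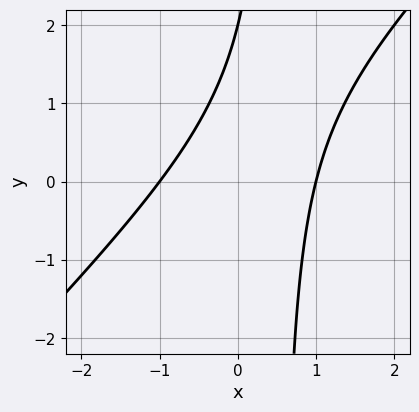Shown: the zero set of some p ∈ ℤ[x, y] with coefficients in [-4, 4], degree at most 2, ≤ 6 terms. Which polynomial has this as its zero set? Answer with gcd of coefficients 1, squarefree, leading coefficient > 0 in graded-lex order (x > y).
The degree is 2 — a generic line meets the curve in up to 2 points.
Observable constraints: one y-axis crossing is at y = 2; the x-axis gridline crossings are at x ∈ {-1, 1}.
Solving for integer coefficients yields p as stated.

2*x^2 - 2*x*y + y - 2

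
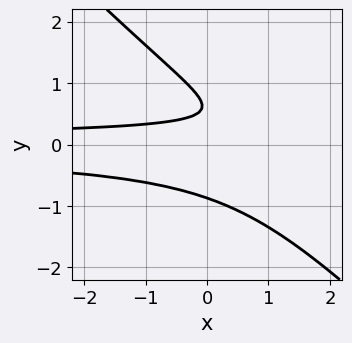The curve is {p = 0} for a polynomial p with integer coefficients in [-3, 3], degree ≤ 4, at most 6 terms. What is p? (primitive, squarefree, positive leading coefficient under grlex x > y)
First, deg p = 3.
Then, from the visible intercepts: the curve avoids every integer x-axis point in the box.
Finally, these observations pin down the coefficients.

3*x*y^2 + 3*y^3 - y^2 - 2*y + 1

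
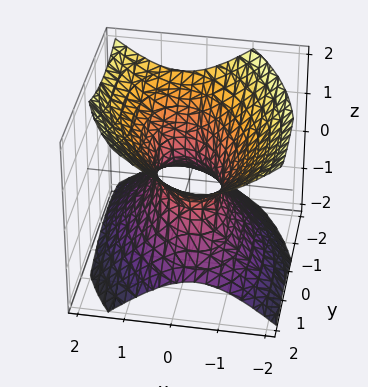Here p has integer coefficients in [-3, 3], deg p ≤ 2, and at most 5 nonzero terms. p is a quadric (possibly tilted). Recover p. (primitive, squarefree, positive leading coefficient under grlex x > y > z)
(a) Degree: no degree-1 surface has this shape, so deg p = 2.
(b) Observable constraints: the y-axis gridline crossings are at y ∈ {-1, 1}; the surface avoids every integer z-axis point in the box.
(c) These observations pin down the coefficients.

2*x^2 + x*y + y^2 - 2*z^2 - 1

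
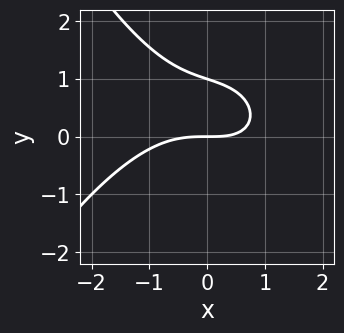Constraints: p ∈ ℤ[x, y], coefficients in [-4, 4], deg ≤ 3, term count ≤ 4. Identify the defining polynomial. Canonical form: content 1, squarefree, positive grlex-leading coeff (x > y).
x^3 + x*y + 3*y^2 - 3*y

The degree is 3 — no degree-2 curve has this shape.
Checking where it meets the axes: among the integer gridlines, it crosses the y-axis at y ∈ {0, 1}; it crosses the x-axis at the gridline x = 0.
These observations pin down the coefficients.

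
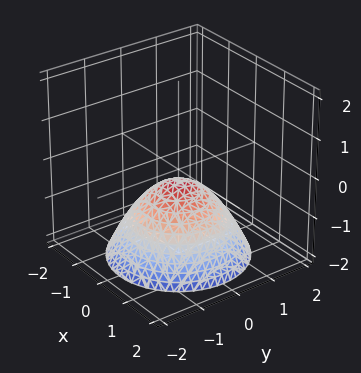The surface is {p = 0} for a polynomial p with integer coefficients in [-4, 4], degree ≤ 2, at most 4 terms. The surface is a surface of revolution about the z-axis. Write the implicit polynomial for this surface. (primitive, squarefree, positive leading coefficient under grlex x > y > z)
The degree is 2 — a generic line meets the surface in up to 2 points.
Symmetries: the z-axis is an axis of rotation, so x and y enter only as x² + y².
Against the integer gridlines: a circular section at z = -1 has radius exactly 1; no y-intercept at any integer in the box; it misses every integer gridline on the x-axis.
These observations pin down the coefficients.

2*x^2 + 2*y^2 + 3*z + 1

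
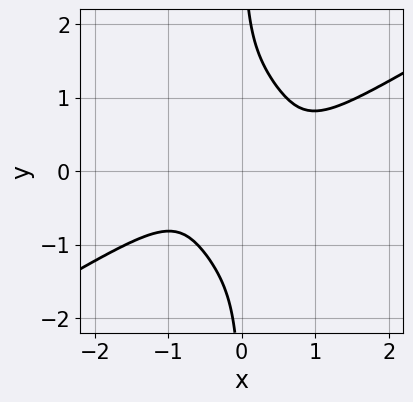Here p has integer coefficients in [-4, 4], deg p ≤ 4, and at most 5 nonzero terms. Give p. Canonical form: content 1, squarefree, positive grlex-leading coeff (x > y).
1. The degree is 4 — the shape is more complex than any degree-3 curve.
2. Checking where it meets the axes: the curve avoids every integer x-axis point in the box; it misses every integer gridline on the y-axis.
3. Assembling these constraints gives the stated polynomial.

2*x^4 - 3*x^3*y - x*y^3 + 1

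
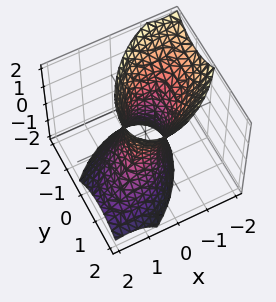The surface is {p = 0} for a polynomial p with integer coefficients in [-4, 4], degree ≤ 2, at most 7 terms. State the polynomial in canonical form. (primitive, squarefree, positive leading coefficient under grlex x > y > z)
(a) The degree is 2 — no degree-1 surface has this shape.
(b) From the visible intercepts: the surface avoids every integer z-axis point in the box.
(c) Matching integer coefficients to the picture gives p.

3*x^2 - 3*x*y + 2*x*z + 3*y^2 - z^2 - 2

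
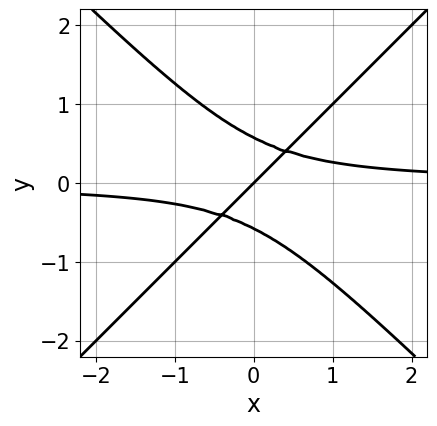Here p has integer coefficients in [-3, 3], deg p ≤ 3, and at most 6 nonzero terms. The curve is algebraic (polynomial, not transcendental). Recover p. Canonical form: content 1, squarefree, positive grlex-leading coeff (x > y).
3*x^2*y - 3*y^3 - x + y

1. deg p = 3.
2. From the axis intercepts and sections: it crosses the y-axis at the gridline y = 0; it meets the x-axis at x = 0 (among the integer gridlines).
3. Matching integer coefficients to the picture gives p.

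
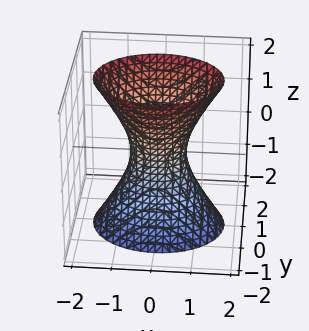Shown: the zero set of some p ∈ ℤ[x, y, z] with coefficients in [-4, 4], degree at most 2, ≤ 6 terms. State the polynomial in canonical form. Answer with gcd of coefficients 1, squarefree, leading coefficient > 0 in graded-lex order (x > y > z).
2*x^2 + 3*y^2 - z^2 - 1

1. deg p = 2.
2. Symmetries: the x ↦ −x reflection is a symmetry, so x appears only in even powers; the y ↦ −y reflection is a symmetry, so y appears only in even powers; mirror symmetry z ↦ −z ⇒ only even powers of z.
3. From the axis intercepts and sections: no z-intercept at any integer in the box.
4. Putting this together gives p.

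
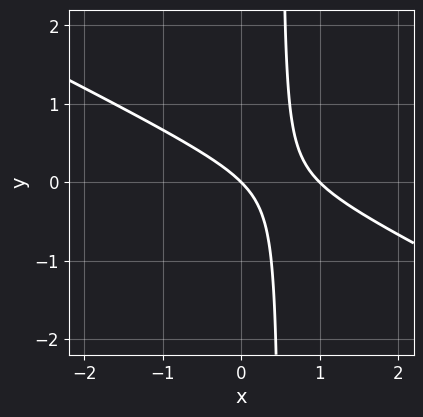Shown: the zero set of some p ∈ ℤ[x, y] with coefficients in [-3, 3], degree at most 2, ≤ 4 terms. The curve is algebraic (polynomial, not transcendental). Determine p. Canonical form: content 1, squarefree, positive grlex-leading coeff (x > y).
x^2 + 2*x*y - x - y

1. Degree: the shape is more complex than any degree-1 curve, so deg p = 2.
2. From the axis intercepts and sections: among the integer gridlines, it crosses the x-axis at x ∈ {0, 1}; it crosses the y-axis at the gridline y = 0.
3. Together with the visible shape, these determine p as stated.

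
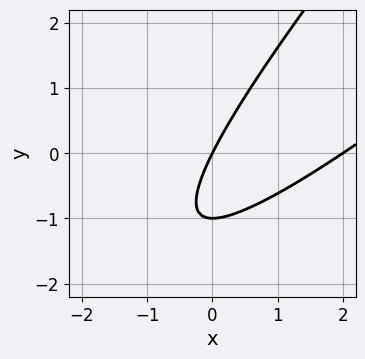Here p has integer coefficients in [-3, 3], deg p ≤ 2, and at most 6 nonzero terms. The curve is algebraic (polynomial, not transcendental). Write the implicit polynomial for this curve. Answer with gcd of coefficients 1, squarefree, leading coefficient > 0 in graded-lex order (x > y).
x^2 - 2*x*y + y^2 - 2*x + y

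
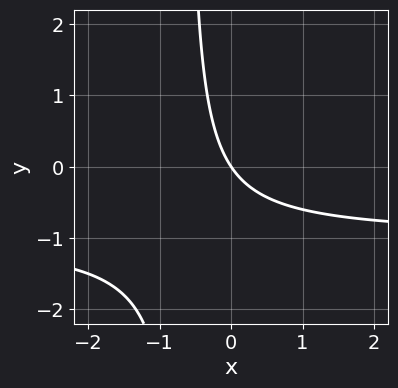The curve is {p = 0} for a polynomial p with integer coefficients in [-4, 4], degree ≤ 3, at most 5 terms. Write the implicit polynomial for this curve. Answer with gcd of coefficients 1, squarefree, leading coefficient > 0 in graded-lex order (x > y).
(a) deg p = 2.
(b) Observable constraints: one y-axis crossing is at y = 0; it crosses the x-axis at the gridline x = 0.
(c) Fitting integer coefficients to these (and the overall shape) gives p.

3*x*y + 3*x + 2*y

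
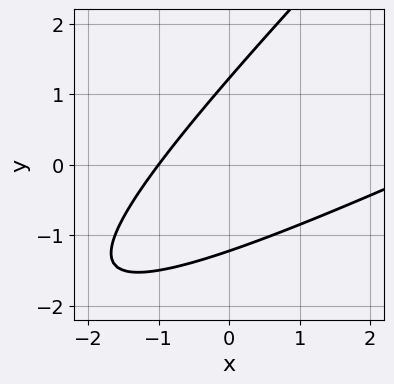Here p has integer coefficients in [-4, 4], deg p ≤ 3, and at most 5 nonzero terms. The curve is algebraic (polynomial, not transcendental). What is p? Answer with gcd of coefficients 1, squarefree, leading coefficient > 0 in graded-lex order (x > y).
x^2 - 3*x*y + 2*y^2 - 2*x - 3

deg p = 2. No degree-1 curve has this shape.
Checking where it meets the axes: it crosses the x-axis at the gridline x = -1.
The integer polynomial consistent with all of this is the stated p.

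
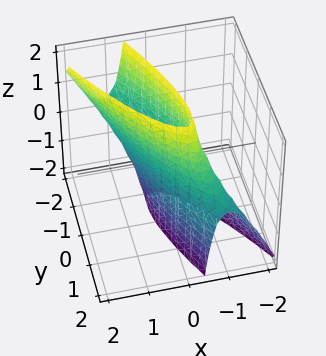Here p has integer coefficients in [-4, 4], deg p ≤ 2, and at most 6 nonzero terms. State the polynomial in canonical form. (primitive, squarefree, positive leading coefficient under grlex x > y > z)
3*x^2 + 3*x*y - x*z + y^2 - 1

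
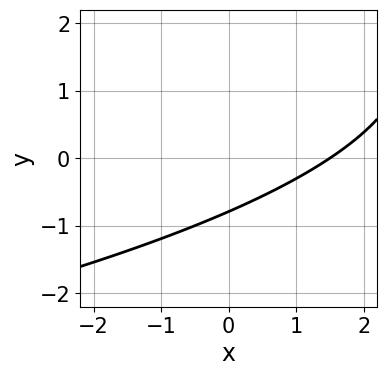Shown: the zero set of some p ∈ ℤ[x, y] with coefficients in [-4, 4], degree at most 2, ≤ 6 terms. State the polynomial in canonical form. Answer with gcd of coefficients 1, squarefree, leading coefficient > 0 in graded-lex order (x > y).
y^2 + 2*x - 3*y - 3

deg p = 2. A generic line meets the curve in up to 2 points.
Matching integer coefficients to the picture gives p.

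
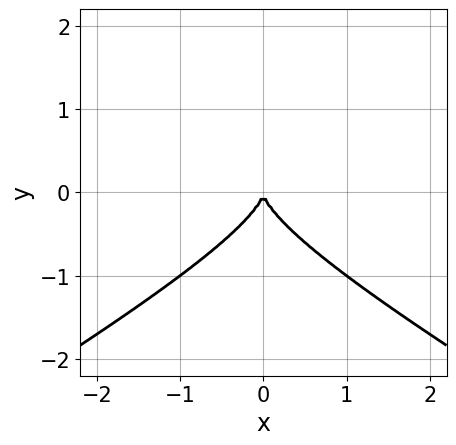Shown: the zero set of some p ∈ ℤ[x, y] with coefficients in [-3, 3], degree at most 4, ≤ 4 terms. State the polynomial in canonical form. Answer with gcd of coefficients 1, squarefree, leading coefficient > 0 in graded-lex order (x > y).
x^2*y - 3*y^3 - 2*x^2

1. deg p = 3.
2. Symmetries: the x ↦ −x reflection is a symmetry, so x appears only in even powers.
3. Checking where it meets the axes: one x-axis crossing is at x = 0; it meets the y-axis at y = 0 (among the integer gridlines).
4. These observations pin down the coefficients.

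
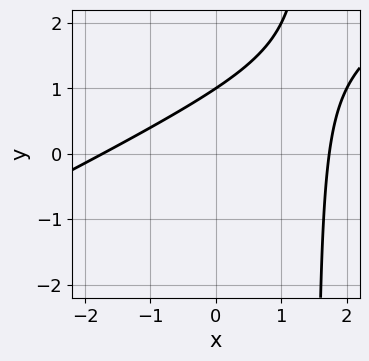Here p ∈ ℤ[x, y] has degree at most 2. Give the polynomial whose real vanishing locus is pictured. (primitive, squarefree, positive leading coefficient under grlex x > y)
1. Degree: a generic line meets the curve in up to 2 points, so deg p = 2.
2. Against the integer gridlines: it meets the y-axis at y = 1 (among the integer gridlines).
3. Together with the visible shape, these determine p as stated.

x^2 - 2*x*y + 3*y - 3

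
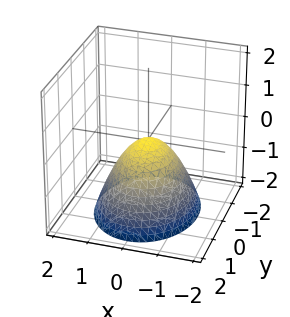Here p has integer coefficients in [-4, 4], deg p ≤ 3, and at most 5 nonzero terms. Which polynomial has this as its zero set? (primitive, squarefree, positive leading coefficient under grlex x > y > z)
3*x^2 + 2*y^2 + 3*z

First, deg p = 2. A paraboloid; a quadric.
Then, symmetries: mirror symmetry x ↦ −x ⇒ only even powers of x; mirror symmetry y ↦ −y ⇒ only even powers of y.
Then, reading off the gridlines: one y-axis crossing is at y = 0; one x-axis crossing is at x = 0; one z-axis crossing is at z = 0.
Finally, these observations pin down the coefficients.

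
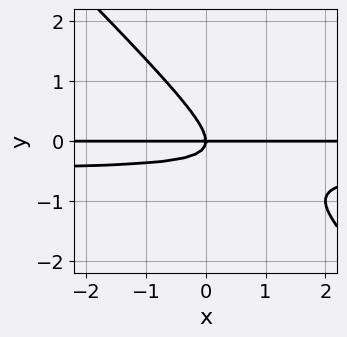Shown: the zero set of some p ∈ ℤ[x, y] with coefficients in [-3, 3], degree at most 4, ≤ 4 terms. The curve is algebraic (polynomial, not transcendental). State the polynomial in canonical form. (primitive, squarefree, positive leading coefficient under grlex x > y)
(a) deg p = 3. A generic line meets the curve in up to 3 points.
(b) Against the integer gridlines: every point of the x-axis in the box is on the curve; one y-axis crossing is at y = 0.
(c) Together with the visible shape, these determine p as stated.

2*x*y^2 + 2*y^3 + x*y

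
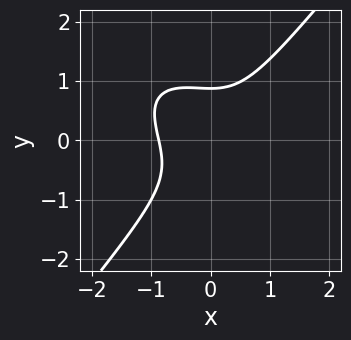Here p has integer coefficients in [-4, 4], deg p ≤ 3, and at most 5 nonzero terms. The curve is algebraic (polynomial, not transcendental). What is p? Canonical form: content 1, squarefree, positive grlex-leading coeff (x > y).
3*x^3 + 2*x^2*y - 3*y^3 + 2

(a) Degree: no degree-2 curve has this shape, so deg p = 3.
(b) Matching integer coefficients to the picture gives p.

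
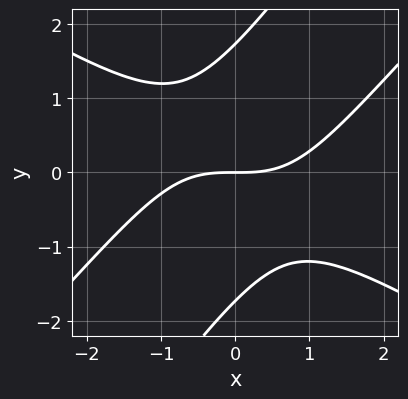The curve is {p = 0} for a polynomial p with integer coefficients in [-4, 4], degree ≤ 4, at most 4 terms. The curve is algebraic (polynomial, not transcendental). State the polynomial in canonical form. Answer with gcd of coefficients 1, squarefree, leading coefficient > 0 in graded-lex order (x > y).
The degree is 3 — the shape is more complex than any degree-2 curve.
From the axis intercepts and sections: one x-axis crossing is at x = 0; it meets the y-axis at y = 0 (among the integer gridlines).
Putting this together gives p.

x^3 - 2*x*y^2 + y^3 - 3*y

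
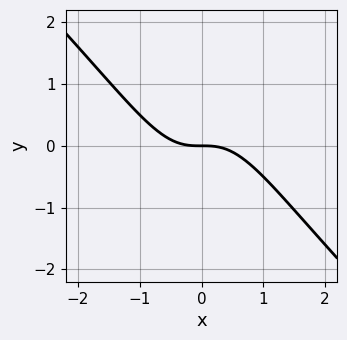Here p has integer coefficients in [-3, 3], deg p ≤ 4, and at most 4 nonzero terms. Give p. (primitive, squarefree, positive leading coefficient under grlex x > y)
x^3 + x^2*y + y

First, deg p = 3.
Next, checking where it meets the axes: it meets the y-axis at y = 0 (among the integer gridlines); it meets the x-axis at x = 0 (among the integer gridlines).
Finally, putting this together gives p.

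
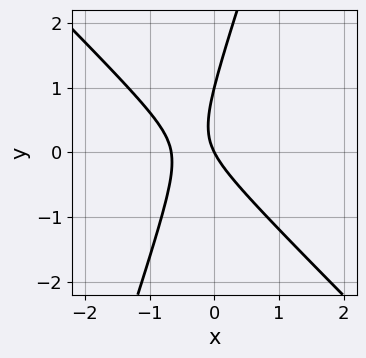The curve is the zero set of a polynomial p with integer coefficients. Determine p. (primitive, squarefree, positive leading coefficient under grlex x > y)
3*x^2 + 2*x*y - y^2 + 2*x + y

First, degree: no degree-1 curve has this shape, so deg p = 2.
Next, checking where it meets the axes: the y-axis gridline crossings are at y ∈ {0, 1}; it crosses the x-axis at the gridline x = 0.
Finally, putting this together gives p.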